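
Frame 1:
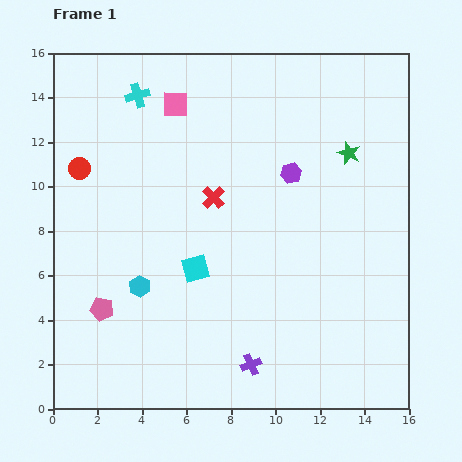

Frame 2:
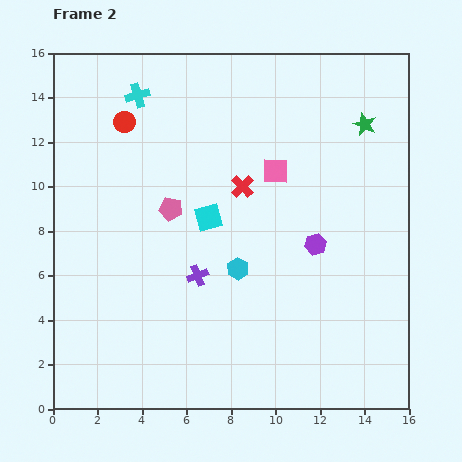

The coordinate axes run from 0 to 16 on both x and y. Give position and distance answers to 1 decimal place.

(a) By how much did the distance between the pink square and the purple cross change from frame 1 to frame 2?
-6.3

Distance in frame 1: 12.2. Distance in frame 2: 5.9.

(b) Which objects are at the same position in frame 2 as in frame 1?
the cyan cross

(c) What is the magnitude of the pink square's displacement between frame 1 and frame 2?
5.4

The pink square moved from (5.5, 13.7) to (10.0, 10.7), a distance of √(4.5² + 3.0²) ≈ 5.4.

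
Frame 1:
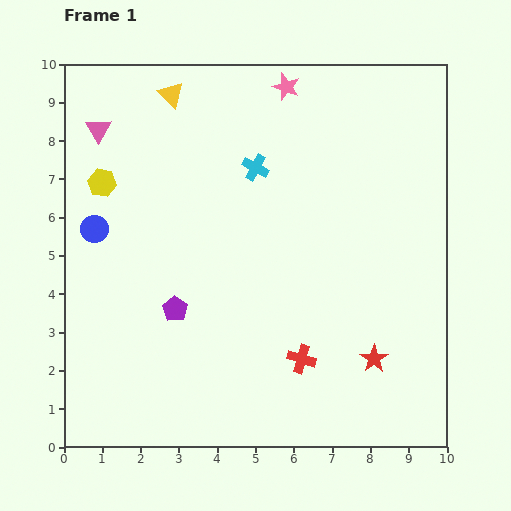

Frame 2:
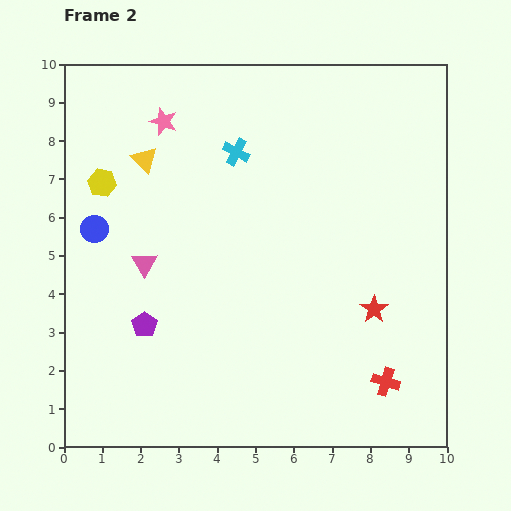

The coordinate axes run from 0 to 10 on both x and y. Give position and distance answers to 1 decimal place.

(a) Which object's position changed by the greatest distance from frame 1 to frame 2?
the pink triangle

(moved 3.7; next 3.3)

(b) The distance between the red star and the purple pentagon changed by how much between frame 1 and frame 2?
+0.6

Distance in frame 1: 5.4. Distance in frame 2: 6.0.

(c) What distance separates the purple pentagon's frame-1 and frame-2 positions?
0.9

The purple pentagon moved from (2.9, 3.6) to (2.1, 3.2), a distance of √(0.8² + 0.4²) ≈ 0.9.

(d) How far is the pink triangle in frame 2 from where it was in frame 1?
3.7

The pink triangle moved from (0.9, 8.3) to (2.1, 4.8), a distance of √(1.2² + 3.5²) ≈ 3.7.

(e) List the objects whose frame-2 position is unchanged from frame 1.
the blue circle, the yellow hexagon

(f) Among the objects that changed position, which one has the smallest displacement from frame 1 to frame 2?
the cyan cross

(moved 0.6)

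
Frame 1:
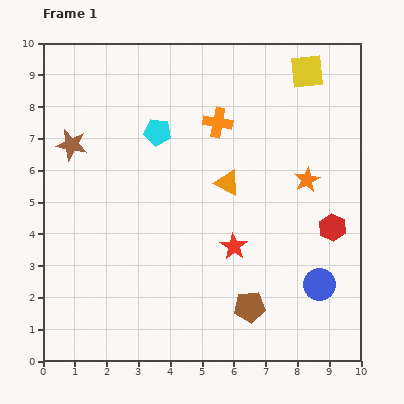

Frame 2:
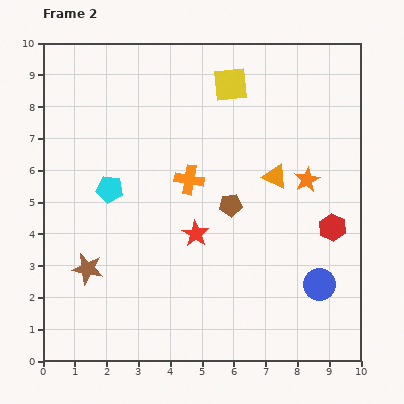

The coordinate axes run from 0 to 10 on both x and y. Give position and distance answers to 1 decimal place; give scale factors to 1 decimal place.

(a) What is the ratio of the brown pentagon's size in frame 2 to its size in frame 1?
0.7×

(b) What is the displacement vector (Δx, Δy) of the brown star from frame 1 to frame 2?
(0.5, -3.9)

The brown star was at (0.9, 6.8) in frame 1 and (1.4, 2.9) in frame 2.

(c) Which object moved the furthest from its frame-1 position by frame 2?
the brown star

(moved 3.9; next 3.3)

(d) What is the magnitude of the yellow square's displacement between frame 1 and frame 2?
2.4

The yellow square moved from (8.3, 9.1) to (5.9, 8.7), a distance of √(2.4² + 0.4²) ≈ 2.4.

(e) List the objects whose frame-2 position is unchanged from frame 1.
the blue circle, the orange star, the red hexagon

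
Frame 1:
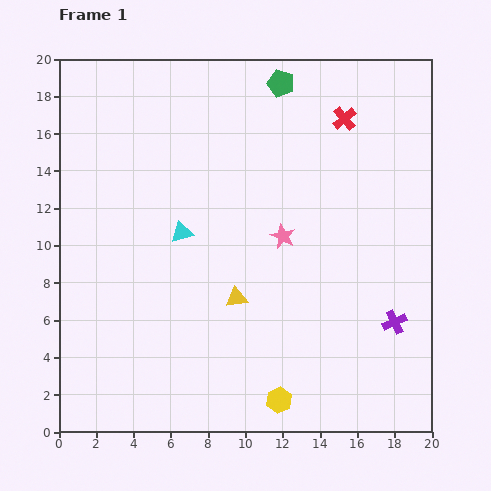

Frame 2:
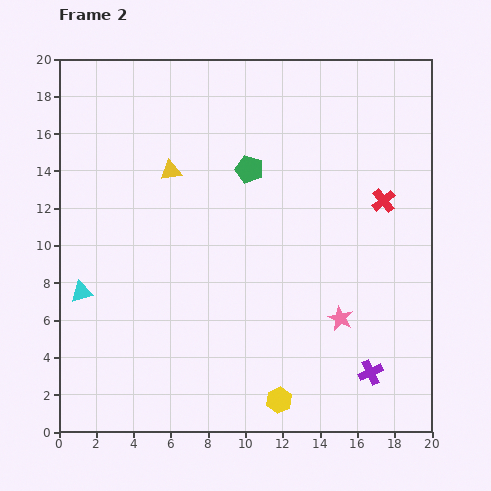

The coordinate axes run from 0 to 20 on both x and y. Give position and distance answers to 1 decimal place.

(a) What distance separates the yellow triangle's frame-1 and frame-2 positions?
7.6

The yellow triangle moved from (9.5, 7.2) to (6.0, 14.0), a distance of √(3.5² + 6.8²) ≈ 7.6.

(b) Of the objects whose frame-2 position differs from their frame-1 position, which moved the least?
the purple cross

(moved 3.0)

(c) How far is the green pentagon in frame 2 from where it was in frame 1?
4.9

The green pentagon moved from (11.9, 18.7) to (10.2, 14.1), a distance of √(1.7² + 4.6²) ≈ 4.9.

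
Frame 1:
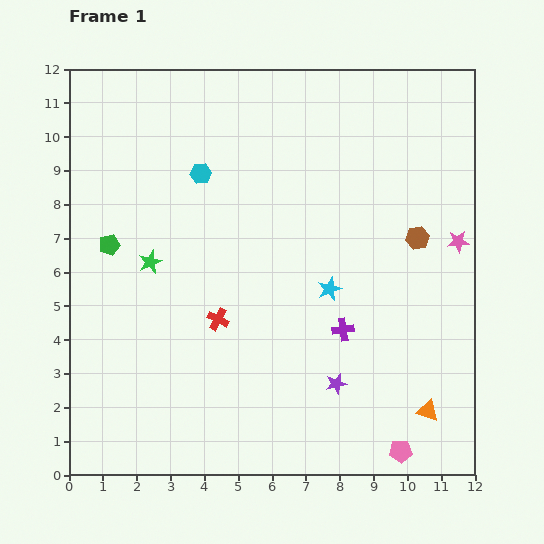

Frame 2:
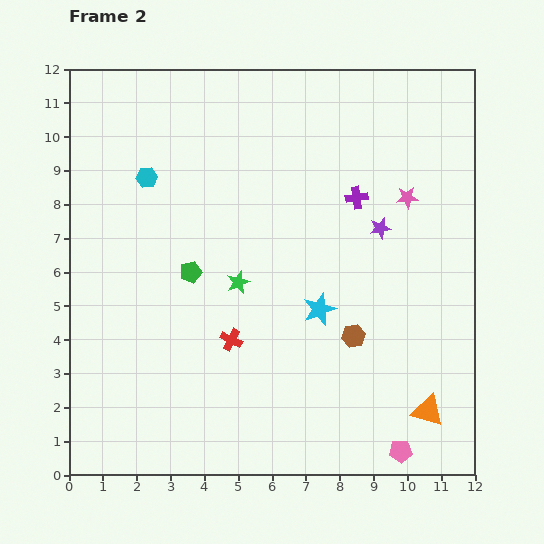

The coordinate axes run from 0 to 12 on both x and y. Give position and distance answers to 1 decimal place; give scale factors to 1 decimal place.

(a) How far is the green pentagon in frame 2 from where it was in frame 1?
2.5

The green pentagon moved from (1.2, 6.8) to (3.6, 6.0), a distance of √(2.4² + 0.8²) ≈ 2.5.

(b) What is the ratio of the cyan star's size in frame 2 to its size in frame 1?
1.4×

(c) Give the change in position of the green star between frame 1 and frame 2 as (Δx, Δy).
(2.6, -0.6)

The green star was at (2.4, 6.3) in frame 1 and (5.0, 5.7) in frame 2.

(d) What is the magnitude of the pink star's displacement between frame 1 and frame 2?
2.0

The pink star moved from (11.5, 6.9) to (10.0, 8.2), a distance of √(1.5² + 1.3²) ≈ 2.0.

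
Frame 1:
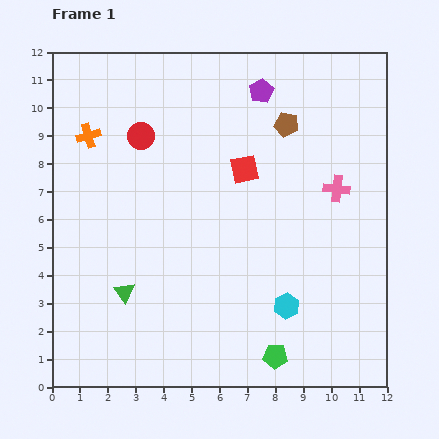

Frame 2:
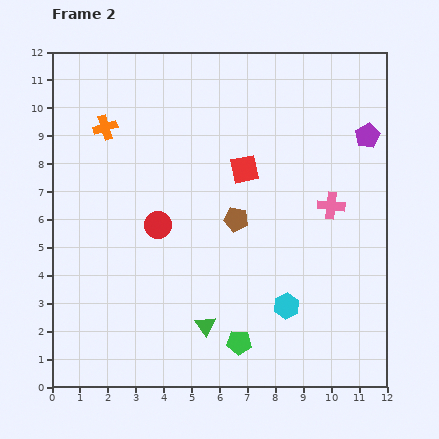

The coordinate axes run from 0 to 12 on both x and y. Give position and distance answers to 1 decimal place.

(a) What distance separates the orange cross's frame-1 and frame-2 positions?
0.7

The orange cross moved from (1.3, 9.0) to (1.9, 9.3), a distance of √(0.6² + 0.3²) ≈ 0.7.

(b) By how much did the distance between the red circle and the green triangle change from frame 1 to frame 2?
-1.6

Distance in frame 1: 5.6. Distance in frame 2: 4.0.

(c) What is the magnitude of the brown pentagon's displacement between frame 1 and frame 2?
3.8

The brown pentagon moved from (8.4, 9.4) to (6.6, 6.0), a distance of √(1.8² + 3.4²) ≈ 3.8.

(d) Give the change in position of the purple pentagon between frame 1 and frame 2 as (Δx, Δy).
(3.8, -1.6)

The purple pentagon was at (7.5, 10.6) in frame 1 and (11.3, 9.0) in frame 2.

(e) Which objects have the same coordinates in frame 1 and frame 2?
the cyan hexagon, the red square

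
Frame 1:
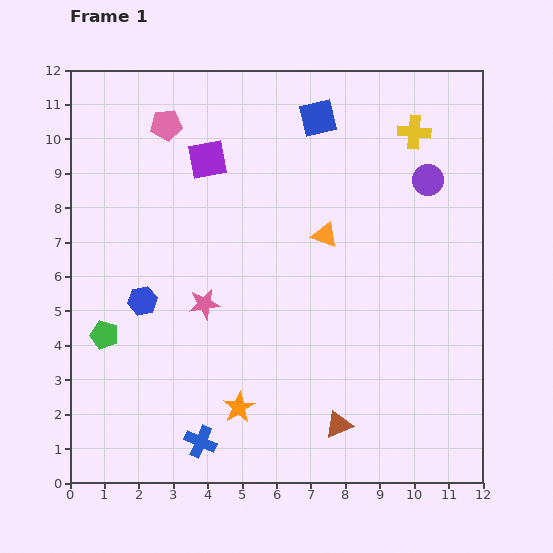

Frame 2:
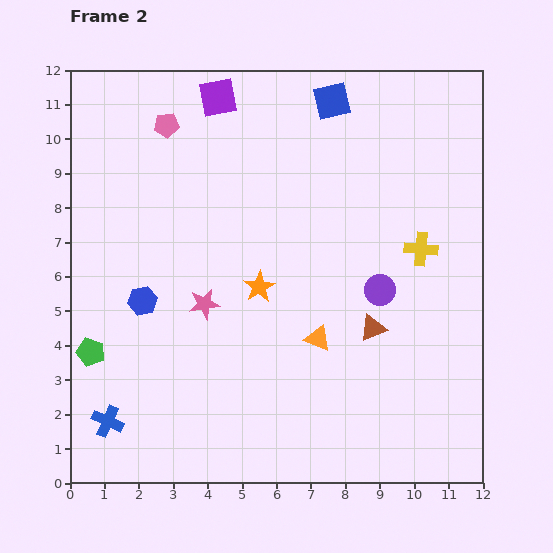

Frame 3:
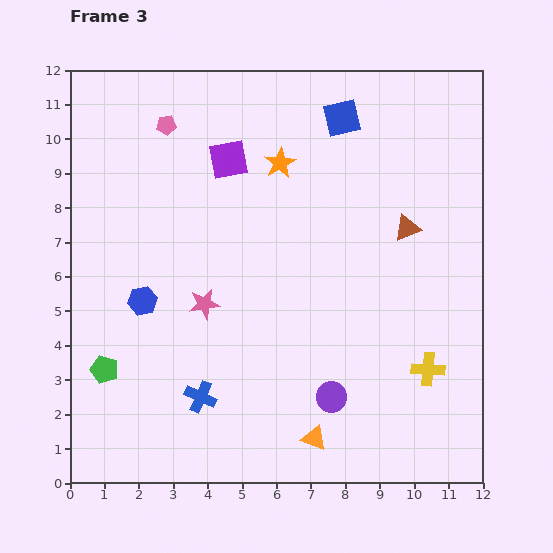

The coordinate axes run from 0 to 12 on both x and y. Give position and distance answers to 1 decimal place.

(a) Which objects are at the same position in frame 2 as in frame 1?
the blue hexagon, the pink pentagon, the pink star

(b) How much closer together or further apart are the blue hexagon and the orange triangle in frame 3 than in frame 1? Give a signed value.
+0.8

Distance in frame 1: 5.6. Distance in frame 3: 6.4.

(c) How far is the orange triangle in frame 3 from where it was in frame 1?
5.9

The orange triangle moved from (7.4, 7.2) to (7.1, 1.3), a distance of √(0.3² + 5.9²) ≈ 5.9.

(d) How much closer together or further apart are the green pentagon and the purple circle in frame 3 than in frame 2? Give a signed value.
-2.0

Distance in frame 2: 8.6. Distance in frame 3: 6.6.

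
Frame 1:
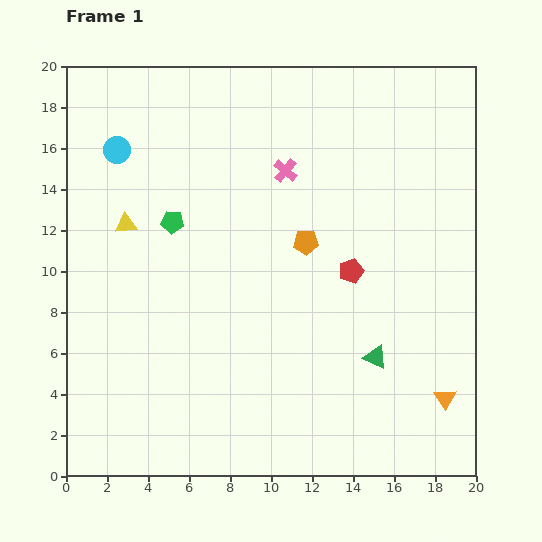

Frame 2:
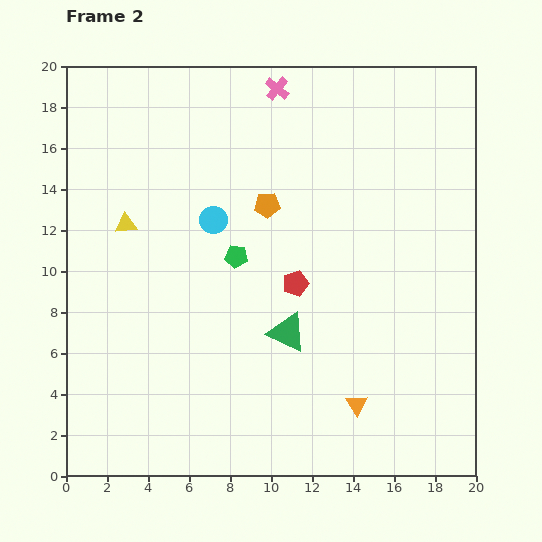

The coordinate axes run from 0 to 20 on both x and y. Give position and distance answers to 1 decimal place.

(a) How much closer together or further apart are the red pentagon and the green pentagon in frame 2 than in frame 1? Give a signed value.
-5.8

Distance in frame 1: 9.0. Distance in frame 2: 3.2.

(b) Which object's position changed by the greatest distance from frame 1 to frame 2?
the cyan circle

(moved 5.8; next 4.5)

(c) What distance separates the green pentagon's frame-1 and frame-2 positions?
3.5

The green pentagon moved from (5.2, 12.4) to (8.3, 10.7), a distance of √(3.1² + 1.7²) ≈ 3.5.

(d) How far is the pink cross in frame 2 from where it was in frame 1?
4.0

The pink cross moved from (10.7, 14.9) to (10.3, 18.9), a distance of √(0.4² + 4.0²) ≈ 4.0.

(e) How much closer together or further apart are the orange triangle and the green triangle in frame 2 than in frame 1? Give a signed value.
+1.0

Distance in frame 1: 3.9. Distance in frame 2: 4.9.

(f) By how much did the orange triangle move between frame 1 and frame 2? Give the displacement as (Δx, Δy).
(-4.3, -0.3)

The orange triangle was at (18.5, 3.8) in frame 1 and (14.2, 3.5) in frame 2.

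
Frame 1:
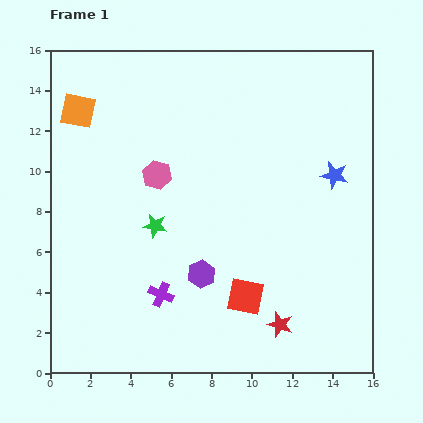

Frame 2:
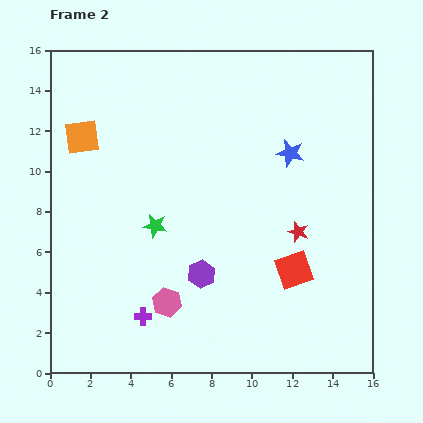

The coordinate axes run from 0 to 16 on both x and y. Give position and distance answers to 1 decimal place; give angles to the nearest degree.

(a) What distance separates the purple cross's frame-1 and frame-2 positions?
1.4

The purple cross moved from (5.5, 3.9) to (4.6, 2.8), a distance of √(0.9² + 1.1²) ≈ 1.4.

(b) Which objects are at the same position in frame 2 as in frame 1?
the green star, the purple hexagon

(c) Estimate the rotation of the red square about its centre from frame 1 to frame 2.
31° counter-clockwise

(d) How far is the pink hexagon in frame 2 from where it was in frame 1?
6.3

The pink hexagon moved from (5.3, 9.8) to (5.8, 3.5), a distance of √(0.5² + 6.3²) ≈ 6.3.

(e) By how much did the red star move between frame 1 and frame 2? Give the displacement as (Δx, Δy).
(0.9, 4.6)

The red star was at (11.4, 2.4) in frame 1 and (12.3, 7.0) in frame 2.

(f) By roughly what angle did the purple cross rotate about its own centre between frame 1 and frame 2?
23° counter-clockwise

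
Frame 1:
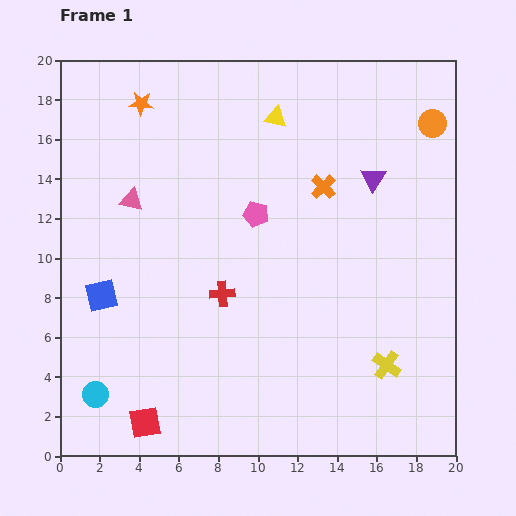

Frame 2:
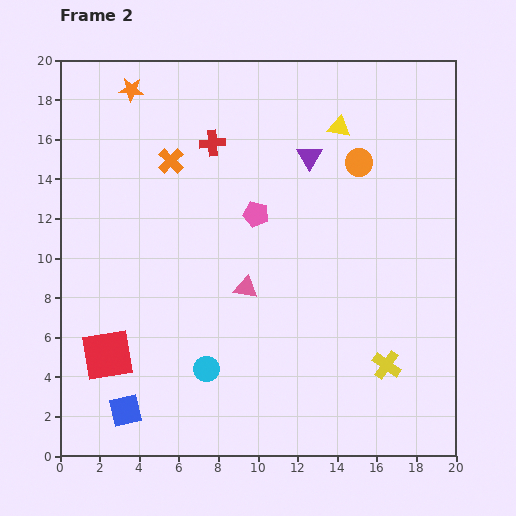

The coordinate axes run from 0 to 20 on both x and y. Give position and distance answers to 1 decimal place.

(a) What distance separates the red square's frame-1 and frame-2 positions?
3.9

The red square moved from (4.3, 1.7) to (2.4, 5.1), a distance of √(1.9² + 3.4²) ≈ 3.9.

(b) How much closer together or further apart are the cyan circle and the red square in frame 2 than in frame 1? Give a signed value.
+2.1

Distance in frame 1: 2.9. Distance in frame 2: 5.0.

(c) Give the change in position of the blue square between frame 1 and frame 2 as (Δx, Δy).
(1.2, -5.8)

The blue square was at (2.1, 8.1) in frame 1 and (3.3, 2.3) in frame 2.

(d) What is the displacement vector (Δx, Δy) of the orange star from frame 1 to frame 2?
(-0.5, 0.7)

The orange star was at (4.1, 17.8) in frame 1 and (3.6, 18.5) in frame 2.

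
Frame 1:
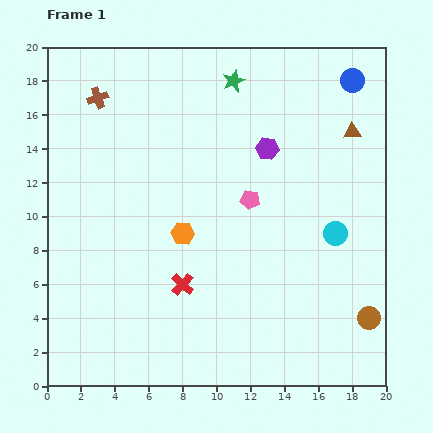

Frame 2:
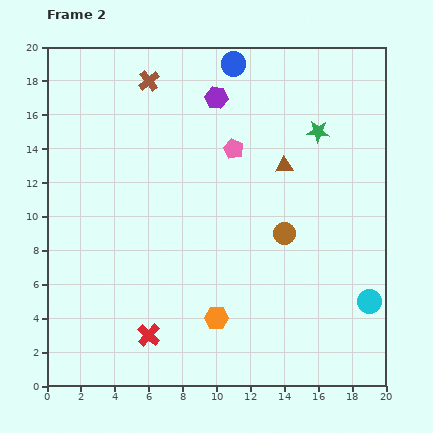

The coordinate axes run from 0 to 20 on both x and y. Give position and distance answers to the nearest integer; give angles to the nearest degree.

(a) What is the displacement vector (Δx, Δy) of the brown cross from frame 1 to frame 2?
(3, 1)

The brown cross was at (3, 17) in frame 1 and (6, 18) in frame 2.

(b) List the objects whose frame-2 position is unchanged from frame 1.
none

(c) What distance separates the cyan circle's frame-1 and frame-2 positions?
4

The cyan circle moved from (17, 9) to (19, 5), a distance of √(2² + 4²) ≈ 4.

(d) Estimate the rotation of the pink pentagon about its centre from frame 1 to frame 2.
17° clockwise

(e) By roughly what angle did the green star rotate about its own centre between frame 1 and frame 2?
27° clockwise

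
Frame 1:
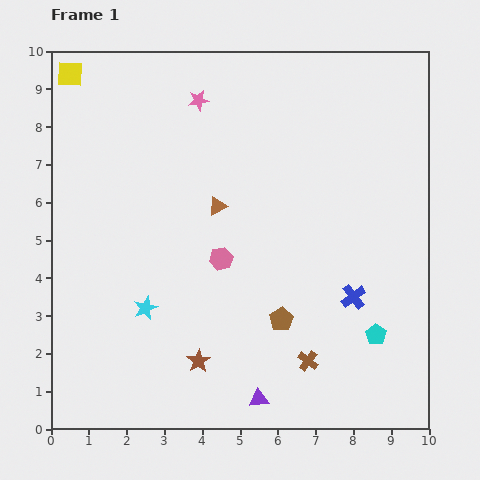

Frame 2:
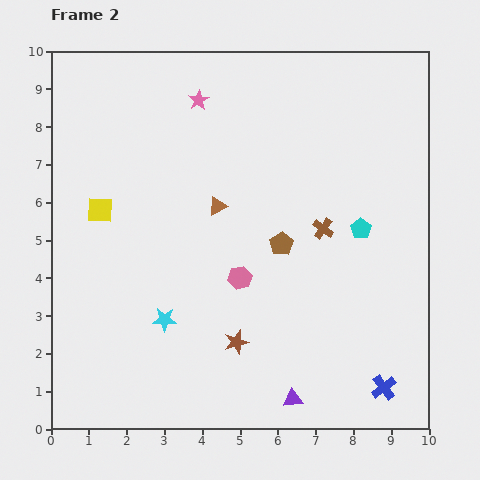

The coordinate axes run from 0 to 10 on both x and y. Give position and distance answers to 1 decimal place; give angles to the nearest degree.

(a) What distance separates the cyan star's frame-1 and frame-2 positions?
0.6

The cyan star moved from (2.5, 3.2) to (3.0, 2.9), a distance of √(0.5² + 0.3²) ≈ 0.6.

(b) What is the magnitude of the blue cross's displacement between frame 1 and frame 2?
2.5

The blue cross moved from (8.0, 3.5) to (8.8, 1.1), a distance of √(0.8² + 2.4²) ≈ 2.5.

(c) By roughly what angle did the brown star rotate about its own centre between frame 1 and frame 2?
15° clockwise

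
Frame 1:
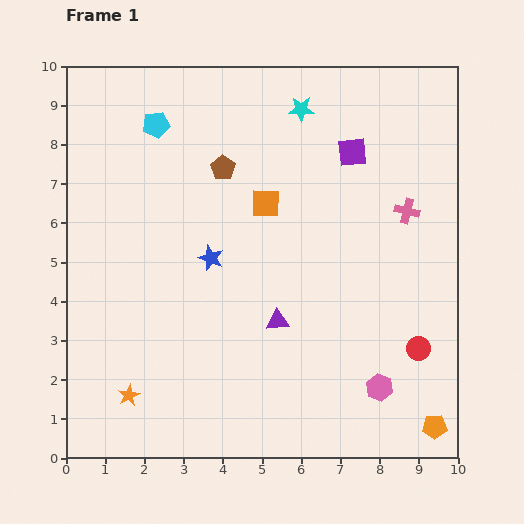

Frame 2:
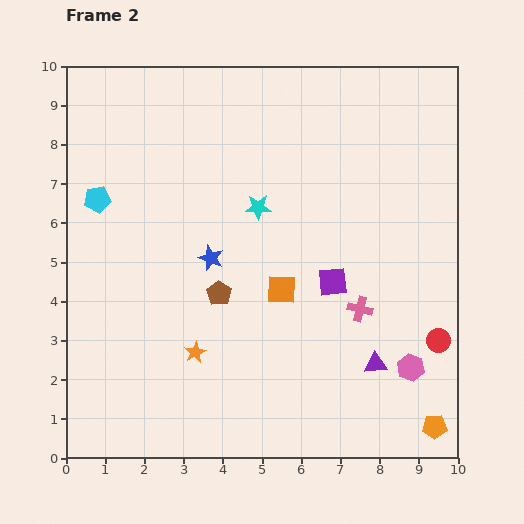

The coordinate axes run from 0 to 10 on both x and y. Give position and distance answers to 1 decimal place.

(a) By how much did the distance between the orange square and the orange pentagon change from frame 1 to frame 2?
-1.9

Distance in frame 1: 7.1. Distance in frame 2: 5.2.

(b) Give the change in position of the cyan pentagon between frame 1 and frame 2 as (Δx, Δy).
(-1.5, -1.9)

The cyan pentagon was at (2.3, 8.5) in frame 1 and (0.8, 6.6) in frame 2.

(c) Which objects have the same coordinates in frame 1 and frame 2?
the orange pentagon, the blue star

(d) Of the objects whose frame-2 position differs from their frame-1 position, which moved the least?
the red circle

(moved 0.5)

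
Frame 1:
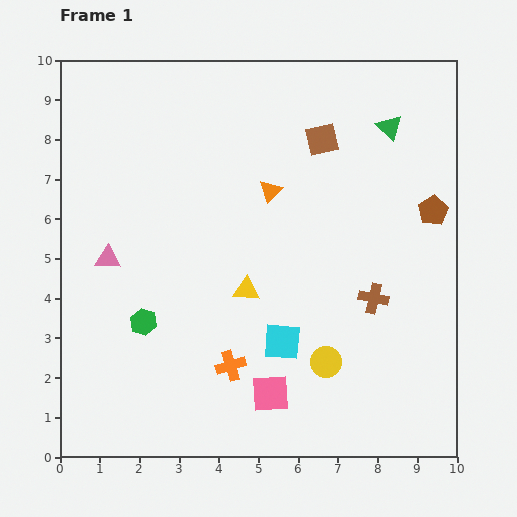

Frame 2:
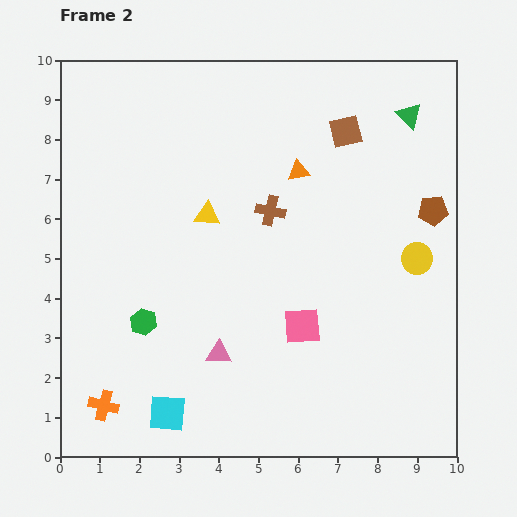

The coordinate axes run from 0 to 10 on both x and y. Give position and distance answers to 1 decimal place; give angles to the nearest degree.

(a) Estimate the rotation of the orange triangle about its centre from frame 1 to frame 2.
36° clockwise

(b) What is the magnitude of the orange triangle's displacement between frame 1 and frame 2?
0.9

The orange triangle moved from (5.3, 6.7) to (6.0, 7.2), a distance of √(0.7² + 0.5²) ≈ 0.9.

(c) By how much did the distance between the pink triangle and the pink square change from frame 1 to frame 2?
-3.1

Distance in frame 1: 5.3. Distance in frame 2: 2.2.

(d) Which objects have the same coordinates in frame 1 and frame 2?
the brown pentagon, the green hexagon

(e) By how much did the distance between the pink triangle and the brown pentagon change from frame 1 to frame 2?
-1.8

Distance in frame 1: 8.3. Distance in frame 2: 6.5.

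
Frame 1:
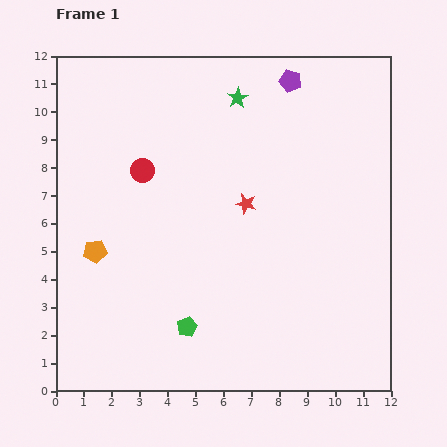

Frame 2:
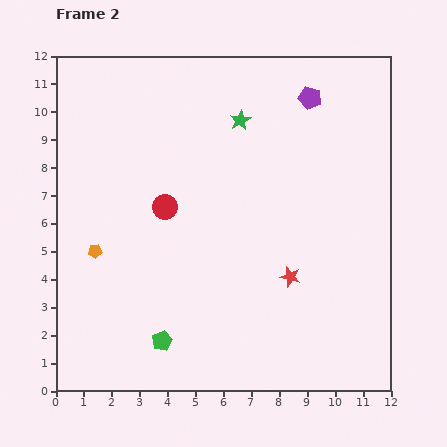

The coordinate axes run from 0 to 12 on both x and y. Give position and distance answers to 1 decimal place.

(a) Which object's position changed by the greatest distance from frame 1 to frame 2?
the red star

(moved 3.1; next 1.5)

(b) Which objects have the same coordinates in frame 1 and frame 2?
the orange pentagon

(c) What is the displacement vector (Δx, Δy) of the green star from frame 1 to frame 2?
(0.1, -0.8)

The green star was at (6.5, 10.5) in frame 1 and (6.6, 9.7) in frame 2.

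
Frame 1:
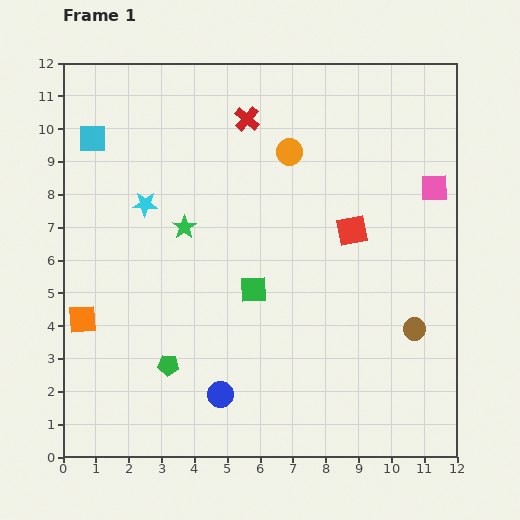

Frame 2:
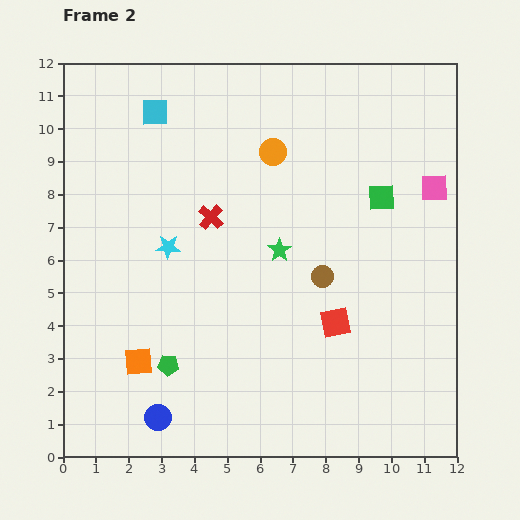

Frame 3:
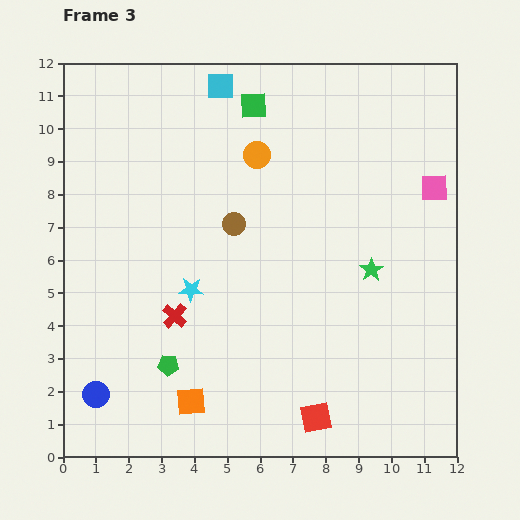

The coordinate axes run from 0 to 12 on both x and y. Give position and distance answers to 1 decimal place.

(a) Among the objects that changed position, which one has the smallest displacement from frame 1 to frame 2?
the orange circle

(moved 0.5)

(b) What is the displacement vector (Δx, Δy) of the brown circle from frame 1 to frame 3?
(-5.5, 3.2)

The brown circle was at (10.7, 3.9) in frame 1 and (5.2, 7.1) in frame 3.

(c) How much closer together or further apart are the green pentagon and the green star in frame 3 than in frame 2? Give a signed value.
+1.9

Distance in frame 2: 4.9. Distance in frame 3: 6.8.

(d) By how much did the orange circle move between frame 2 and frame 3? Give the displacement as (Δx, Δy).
(-0.5, -0.1)

The orange circle was at (6.4, 9.3) in frame 2 and (5.9, 9.2) in frame 3.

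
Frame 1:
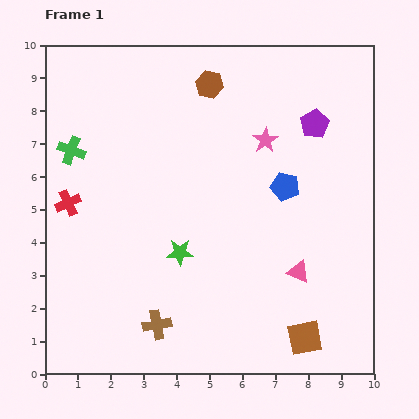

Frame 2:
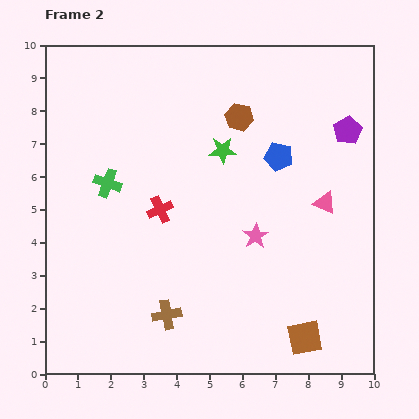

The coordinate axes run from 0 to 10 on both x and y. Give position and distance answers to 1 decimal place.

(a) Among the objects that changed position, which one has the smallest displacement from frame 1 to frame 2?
the brown cross

(moved 0.4)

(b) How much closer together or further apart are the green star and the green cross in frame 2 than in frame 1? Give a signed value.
-0.9

Distance in frame 1: 4.5. Distance in frame 2: 3.6.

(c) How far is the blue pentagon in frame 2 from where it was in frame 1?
0.9

The blue pentagon moved from (7.3, 5.7) to (7.1, 6.6), a distance of √(0.2² + 0.9²) ≈ 0.9.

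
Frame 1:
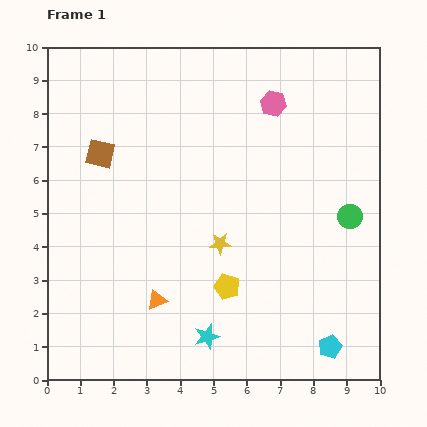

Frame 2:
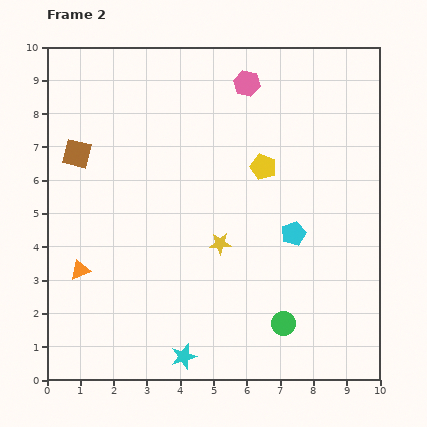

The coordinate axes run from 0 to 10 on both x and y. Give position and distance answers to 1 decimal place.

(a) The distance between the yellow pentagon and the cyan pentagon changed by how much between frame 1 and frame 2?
-1.4

Distance in frame 1: 3.6. Distance in frame 2: 2.2.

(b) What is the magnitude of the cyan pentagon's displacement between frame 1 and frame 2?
3.6

The cyan pentagon moved from (8.5, 1.0) to (7.4, 4.4), a distance of √(1.1² + 3.4²) ≈ 3.6.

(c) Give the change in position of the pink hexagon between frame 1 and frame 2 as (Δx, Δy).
(-0.8, 0.6)

The pink hexagon was at (6.8, 8.3) in frame 1 and (6.0, 8.9) in frame 2.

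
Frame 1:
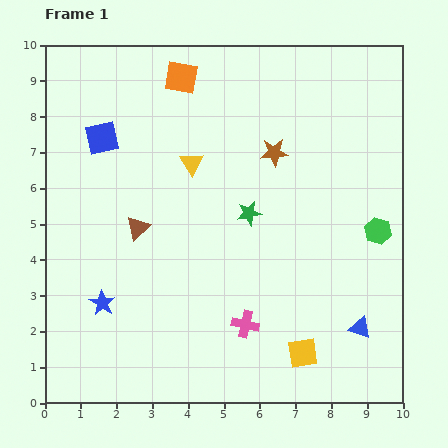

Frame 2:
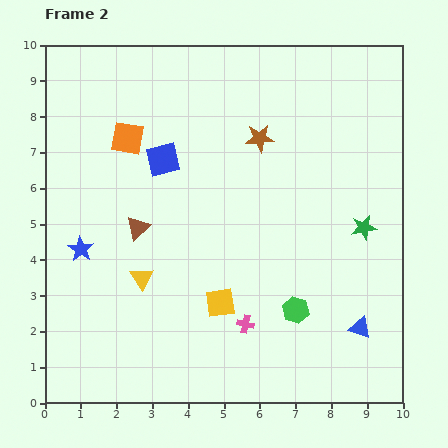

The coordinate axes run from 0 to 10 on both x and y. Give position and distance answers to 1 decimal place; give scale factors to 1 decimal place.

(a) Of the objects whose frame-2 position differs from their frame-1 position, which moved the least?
the brown star

(moved 0.6)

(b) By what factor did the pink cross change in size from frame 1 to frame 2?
0.7×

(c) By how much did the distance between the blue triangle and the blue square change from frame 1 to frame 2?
-1.7

Distance in frame 1: 8.9. Distance in frame 2: 7.2.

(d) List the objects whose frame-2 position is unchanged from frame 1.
the brown triangle, the blue triangle, the pink cross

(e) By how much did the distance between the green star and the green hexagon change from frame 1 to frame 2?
-0.6

Distance in frame 1: 3.6. Distance in frame 2: 3.0.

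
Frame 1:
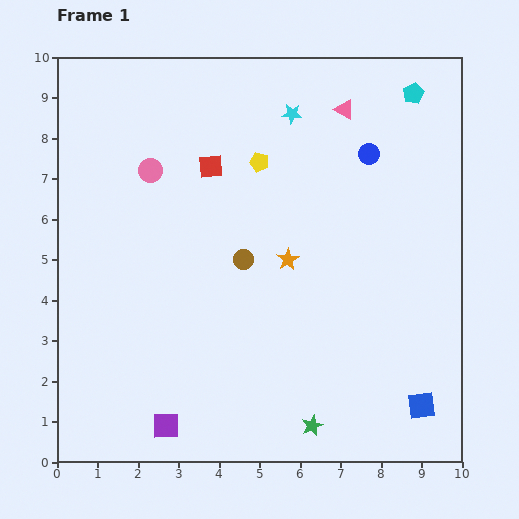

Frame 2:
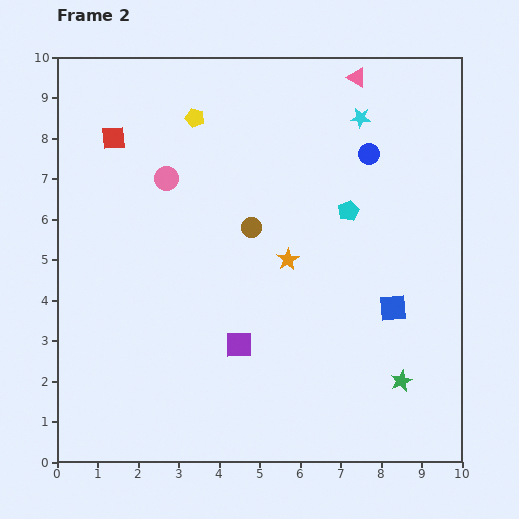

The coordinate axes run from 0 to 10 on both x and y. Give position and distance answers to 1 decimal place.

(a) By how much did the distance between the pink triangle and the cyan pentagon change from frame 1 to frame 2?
+1.6

Distance in frame 1: 1.7. Distance in frame 2: 3.3.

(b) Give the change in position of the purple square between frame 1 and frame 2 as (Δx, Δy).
(1.8, 2.0)

The purple square was at (2.7, 0.9) in frame 1 and (4.5, 2.9) in frame 2.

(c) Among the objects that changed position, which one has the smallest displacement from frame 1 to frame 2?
the pink circle

(moved 0.4)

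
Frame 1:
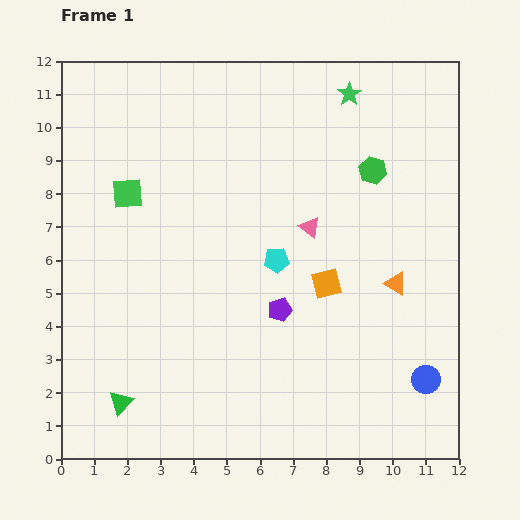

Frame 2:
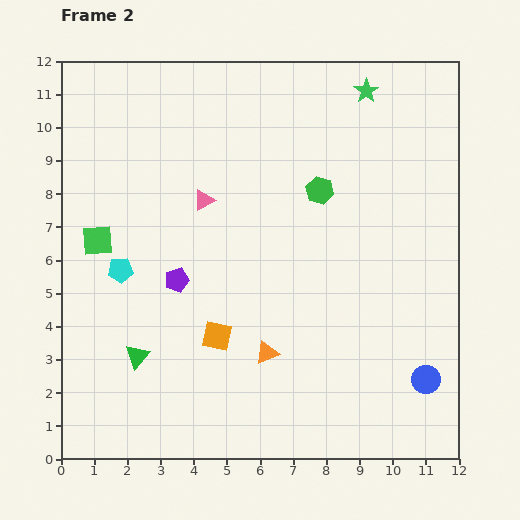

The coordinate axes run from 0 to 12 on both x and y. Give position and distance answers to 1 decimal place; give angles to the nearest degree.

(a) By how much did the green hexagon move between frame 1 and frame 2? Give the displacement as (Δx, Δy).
(-1.6, -0.6)

The green hexagon was at (9.4, 8.7) in frame 1 and (7.8, 8.1) in frame 2.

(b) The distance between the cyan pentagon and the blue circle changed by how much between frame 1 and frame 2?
+4.0

Distance in frame 1: 5.8. Distance in frame 2: 9.8.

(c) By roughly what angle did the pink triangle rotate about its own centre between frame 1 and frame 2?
53° clockwise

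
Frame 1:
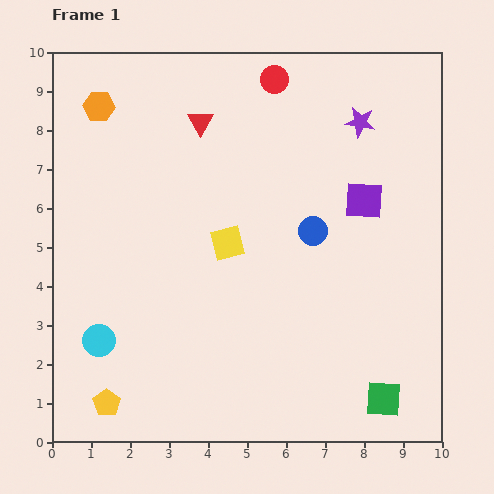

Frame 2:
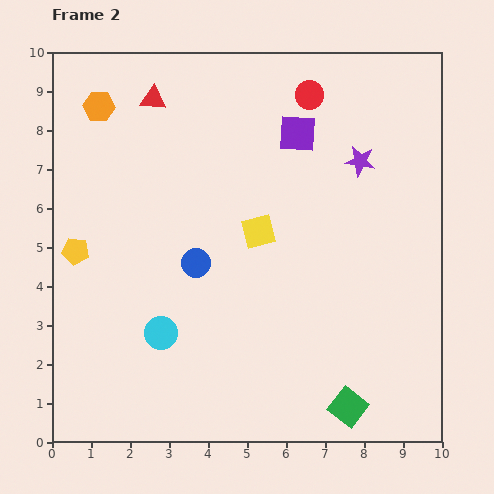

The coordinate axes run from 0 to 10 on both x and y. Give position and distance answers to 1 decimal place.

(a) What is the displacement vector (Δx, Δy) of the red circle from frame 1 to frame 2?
(0.9, -0.4)

The red circle was at (5.7, 9.3) in frame 1 and (6.6, 8.9) in frame 2.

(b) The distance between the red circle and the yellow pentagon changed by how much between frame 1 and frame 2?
-2.1

Distance in frame 1: 9.3. Distance in frame 2: 7.2.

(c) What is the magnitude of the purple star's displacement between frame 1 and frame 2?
1.0

The purple star moved from (7.9, 8.2) to (7.9, 7.2), a distance of √(0.0² + 1.0²) ≈ 1.0.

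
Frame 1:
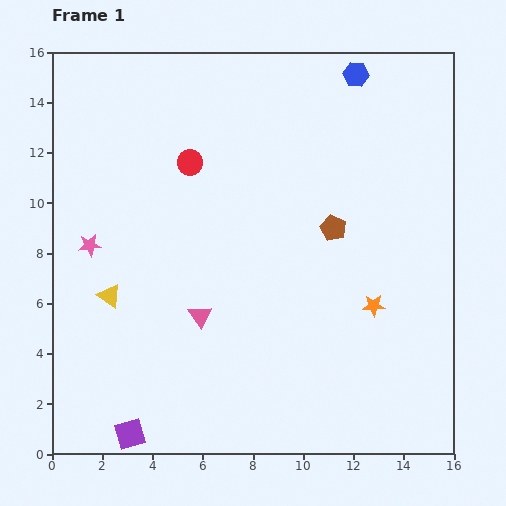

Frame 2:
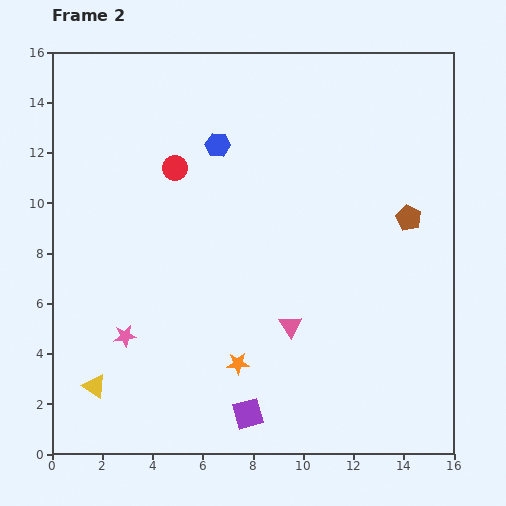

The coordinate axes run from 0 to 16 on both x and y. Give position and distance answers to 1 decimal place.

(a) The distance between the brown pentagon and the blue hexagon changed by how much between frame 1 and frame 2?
+1.9

Distance in frame 1: 6.2. Distance in frame 2: 8.1.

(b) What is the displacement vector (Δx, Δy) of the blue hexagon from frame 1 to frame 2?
(-5.5, -2.8)

The blue hexagon was at (12.1, 15.1) in frame 1 and (6.6, 12.3) in frame 2.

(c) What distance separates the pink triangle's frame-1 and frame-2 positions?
3.6

The pink triangle moved from (5.9, 5.5) to (9.5, 5.1), a distance of √(3.6² + 0.4²) ≈ 3.6.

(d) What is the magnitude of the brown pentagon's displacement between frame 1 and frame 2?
3.0

The brown pentagon moved from (11.2, 9.0) to (14.2, 9.4), a distance of √(3.0² + 0.4²) ≈ 3.0.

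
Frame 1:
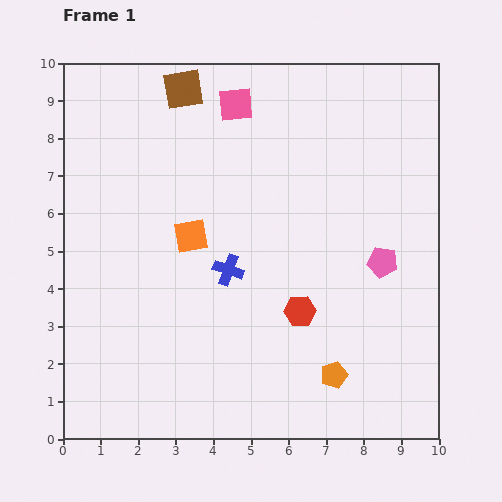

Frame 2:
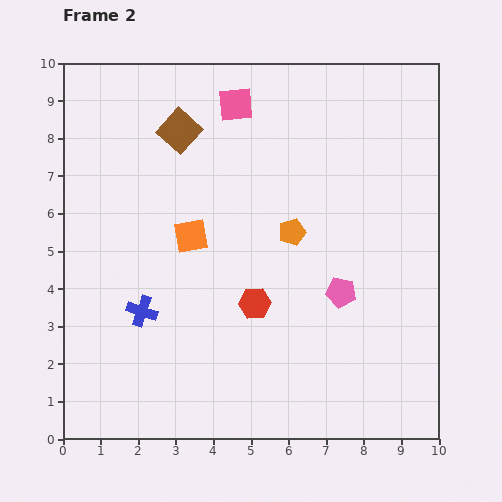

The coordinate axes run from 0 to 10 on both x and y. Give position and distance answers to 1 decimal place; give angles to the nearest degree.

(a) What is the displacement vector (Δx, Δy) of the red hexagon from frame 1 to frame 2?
(-1.2, 0.2)

The red hexagon was at (6.3, 3.4) in frame 1 and (5.1, 3.6) in frame 2.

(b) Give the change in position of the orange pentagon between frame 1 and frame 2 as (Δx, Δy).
(-1.1, 3.8)

The orange pentagon was at (7.2, 1.7) in frame 1 and (6.1, 5.5) in frame 2.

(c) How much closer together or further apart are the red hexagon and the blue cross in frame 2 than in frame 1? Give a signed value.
+0.8

Distance in frame 1: 2.2. Distance in frame 2: 3.0.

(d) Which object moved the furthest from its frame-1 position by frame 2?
the orange pentagon

(moved 4.0; next 2.5)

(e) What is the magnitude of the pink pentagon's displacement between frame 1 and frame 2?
1.4

The pink pentagon moved from (8.5, 4.7) to (7.4, 3.9), a distance of √(1.1² + 0.8²) ≈ 1.4.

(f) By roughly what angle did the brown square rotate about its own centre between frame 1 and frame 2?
39° counter-clockwise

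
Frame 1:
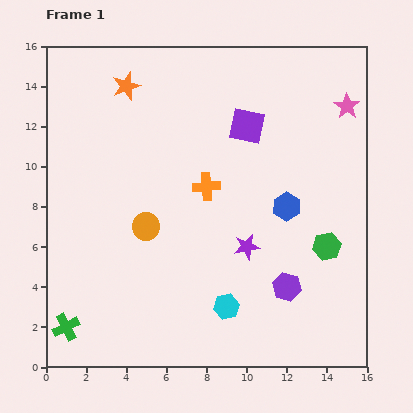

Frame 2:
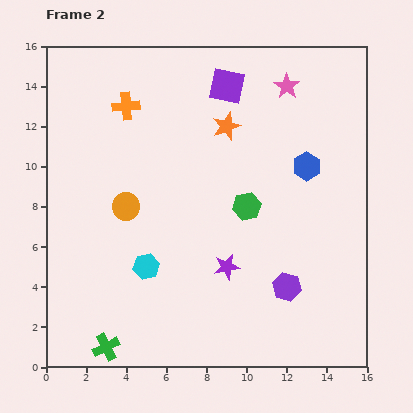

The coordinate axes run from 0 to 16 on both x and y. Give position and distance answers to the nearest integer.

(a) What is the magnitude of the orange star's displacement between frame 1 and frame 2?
5

The orange star moved from (4, 14) to (9, 12), a distance of √(5² + 2²) ≈ 5.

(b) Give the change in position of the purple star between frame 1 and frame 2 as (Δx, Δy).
(-1, -1)

The purple star was at (10, 6) in frame 1 and (9, 5) in frame 2.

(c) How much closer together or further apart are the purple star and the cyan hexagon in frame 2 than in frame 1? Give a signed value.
+1

Distance in frame 1: 3. Distance in frame 2: 4.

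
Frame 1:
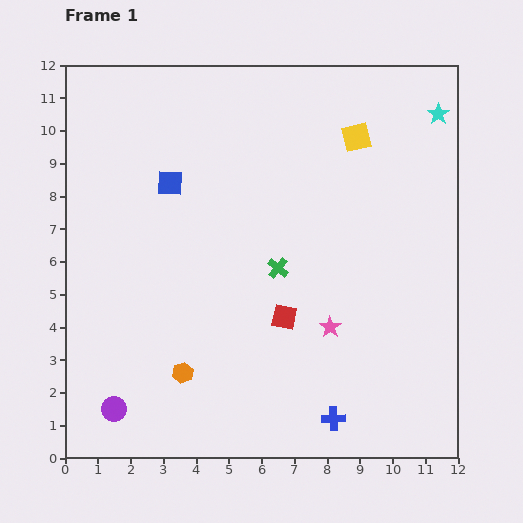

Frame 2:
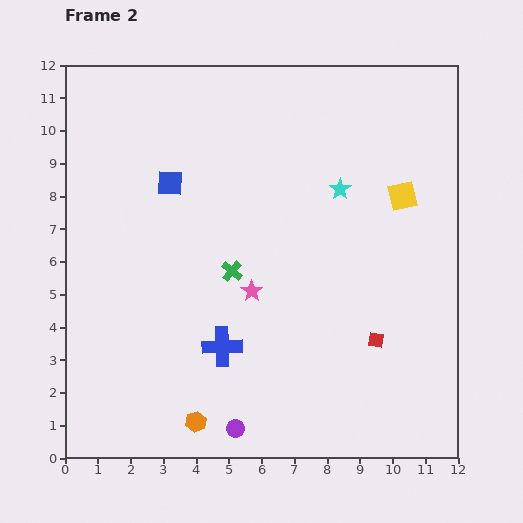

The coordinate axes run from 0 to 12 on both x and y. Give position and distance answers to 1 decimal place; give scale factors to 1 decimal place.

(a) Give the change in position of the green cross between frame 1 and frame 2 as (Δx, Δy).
(-1.4, -0.1)

The green cross was at (6.5, 5.8) in frame 1 and (5.1, 5.7) in frame 2.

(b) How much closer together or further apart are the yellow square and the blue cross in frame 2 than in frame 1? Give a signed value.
-1.4

Distance in frame 1: 8.6. Distance in frame 2: 7.2.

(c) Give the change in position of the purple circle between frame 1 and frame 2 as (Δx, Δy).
(3.7, -0.6)

The purple circle was at (1.5, 1.5) in frame 1 and (5.2, 0.9) in frame 2.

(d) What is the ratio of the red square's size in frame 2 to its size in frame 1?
0.6×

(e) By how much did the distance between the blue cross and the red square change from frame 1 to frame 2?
+1.3

Distance in frame 1: 3.4. Distance in frame 2: 4.7.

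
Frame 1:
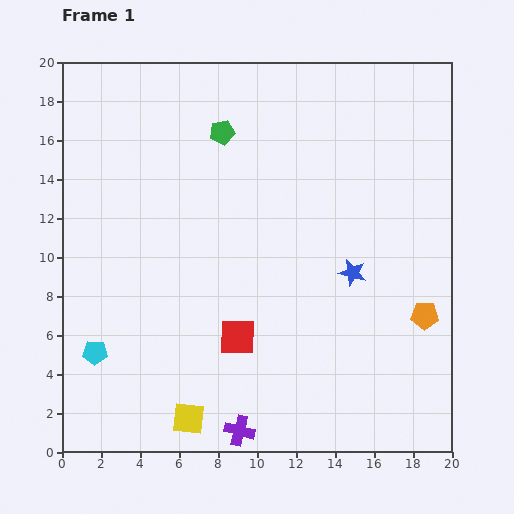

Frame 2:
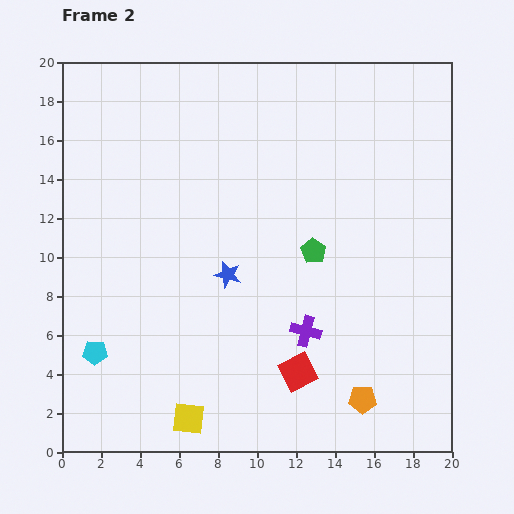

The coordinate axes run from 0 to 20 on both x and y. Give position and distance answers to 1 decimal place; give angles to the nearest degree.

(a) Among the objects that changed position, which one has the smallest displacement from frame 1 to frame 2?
the red square

(moved 3.6)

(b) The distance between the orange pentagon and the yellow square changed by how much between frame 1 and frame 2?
-4.2

Distance in frame 1: 13.2. Distance in frame 2: 9.0.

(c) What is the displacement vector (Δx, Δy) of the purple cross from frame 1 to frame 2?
(3.4, 5.1)

The purple cross was at (9.1, 1.1) in frame 1 and (12.5, 6.2) in frame 2.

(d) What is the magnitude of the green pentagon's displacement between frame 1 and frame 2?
7.7

The green pentagon moved from (8.2, 16.4) to (12.9, 10.3), a distance of √(4.7² + 6.1²) ≈ 7.7.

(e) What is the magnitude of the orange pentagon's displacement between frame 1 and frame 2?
5.4

The orange pentagon moved from (18.6, 7.0) to (15.4, 2.7), a distance of √(3.2² + 4.3²) ≈ 5.4.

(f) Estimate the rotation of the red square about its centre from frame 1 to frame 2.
28° counter-clockwise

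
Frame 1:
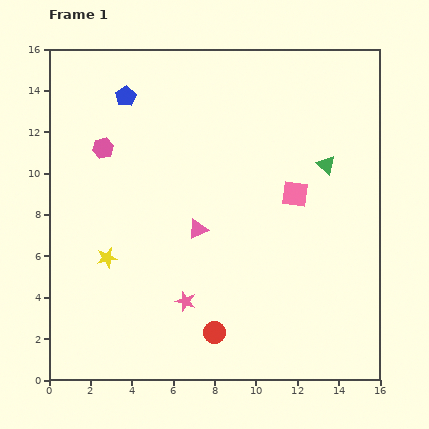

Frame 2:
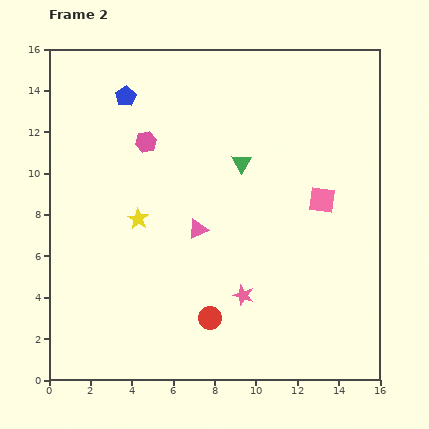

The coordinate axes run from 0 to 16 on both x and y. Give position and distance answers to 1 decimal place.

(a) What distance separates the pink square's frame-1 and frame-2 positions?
1.3

The pink square moved from (11.9, 9.0) to (13.2, 8.7), a distance of √(1.3² + 0.3²) ≈ 1.3.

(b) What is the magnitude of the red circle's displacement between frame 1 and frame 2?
0.7

The red circle moved from (8.0, 2.3) to (7.8, 3.0), a distance of √(0.2² + 0.7²) ≈ 0.7.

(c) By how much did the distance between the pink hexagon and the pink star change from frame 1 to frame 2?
+0.4

Distance in frame 1: 8.4. Distance in frame 2: 8.8.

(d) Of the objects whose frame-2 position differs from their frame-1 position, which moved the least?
the red circle

(moved 0.7)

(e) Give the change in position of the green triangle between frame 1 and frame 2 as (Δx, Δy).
(-4.1, 0.1)

The green triangle was at (13.4, 10.4) in frame 1 and (9.3, 10.5) in frame 2.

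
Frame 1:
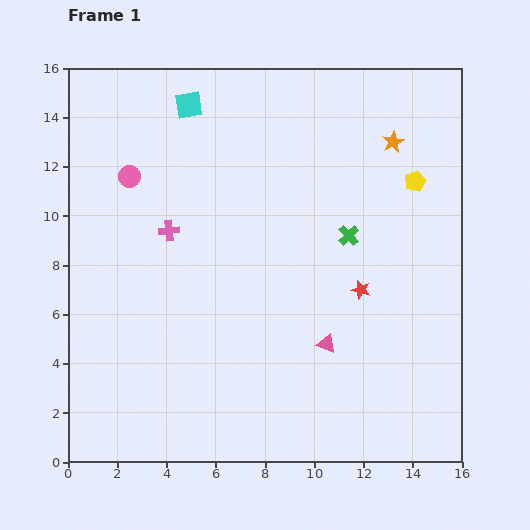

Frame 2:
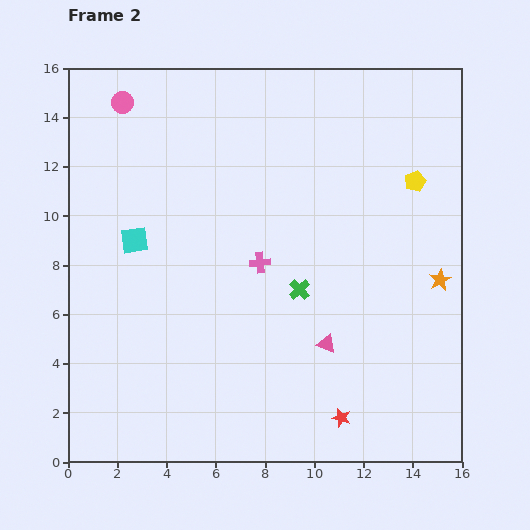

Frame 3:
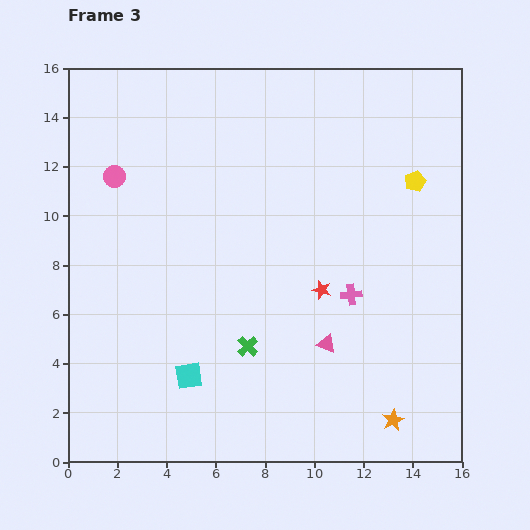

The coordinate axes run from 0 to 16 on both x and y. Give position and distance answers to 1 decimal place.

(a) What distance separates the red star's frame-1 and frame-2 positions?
5.3

The red star moved from (11.9, 7.0) to (11.1, 1.8), a distance of √(0.8² + 5.2²) ≈ 5.3.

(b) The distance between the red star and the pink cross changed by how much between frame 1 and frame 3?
-7.0

Distance in frame 1: 8.2. Distance in frame 3: 1.2.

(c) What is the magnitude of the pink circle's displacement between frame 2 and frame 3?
3.0

The pink circle moved from (2.2, 14.6) to (1.9, 11.6), a distance of √(0.3² + 3.0²) ≈ 3.0.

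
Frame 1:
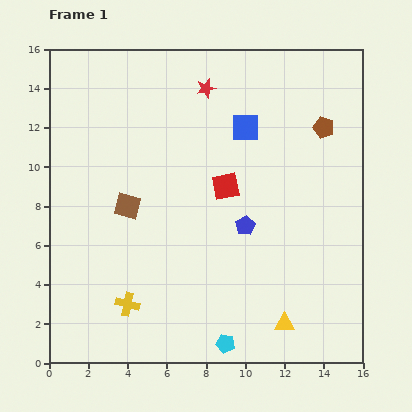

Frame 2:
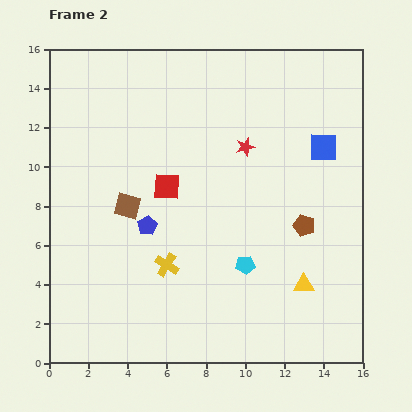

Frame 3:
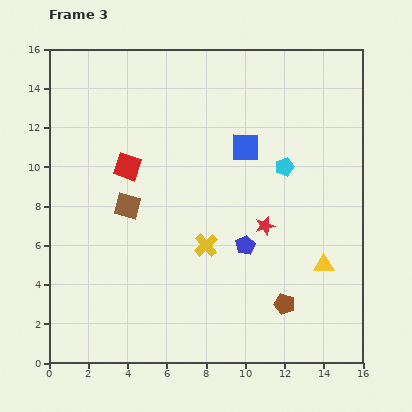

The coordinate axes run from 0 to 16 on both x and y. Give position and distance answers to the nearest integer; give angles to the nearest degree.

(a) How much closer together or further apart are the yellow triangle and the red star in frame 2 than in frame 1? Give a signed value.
-5

Distance in frame 1: 13. Distance in frame 2: 8.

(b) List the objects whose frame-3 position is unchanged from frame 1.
the brown square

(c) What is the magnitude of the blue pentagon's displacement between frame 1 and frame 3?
1

The blue pentagon moved from (10, 7) to (10, 6), a distance of √(0² + 1²) ≈ 1.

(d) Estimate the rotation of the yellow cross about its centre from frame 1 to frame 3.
35° clockwise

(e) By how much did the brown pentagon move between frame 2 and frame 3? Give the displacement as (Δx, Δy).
(-1, -4)

The brown pentagon was at (13, 7) in frame 2 and (12, 3) in frame 3.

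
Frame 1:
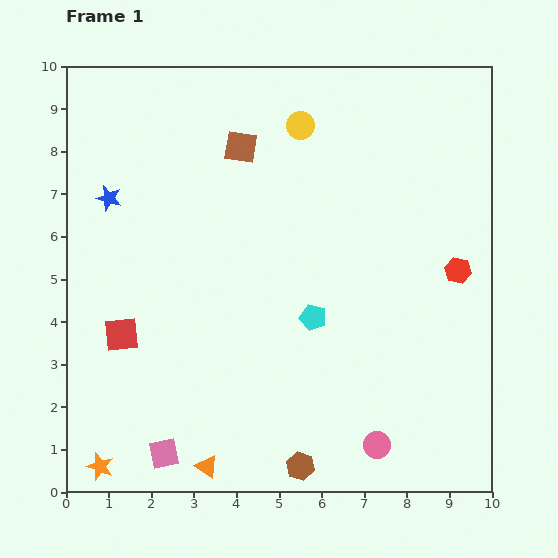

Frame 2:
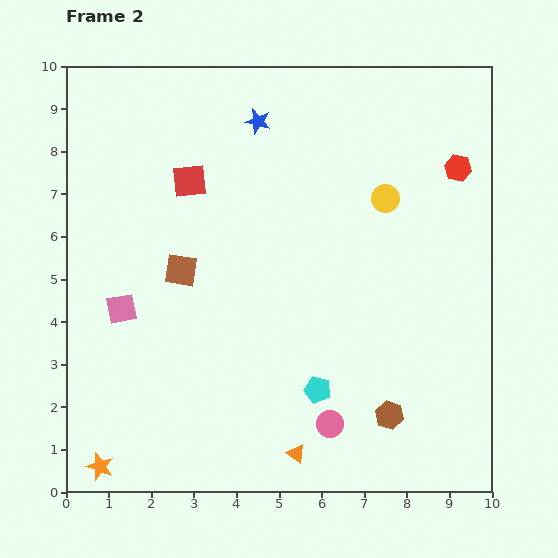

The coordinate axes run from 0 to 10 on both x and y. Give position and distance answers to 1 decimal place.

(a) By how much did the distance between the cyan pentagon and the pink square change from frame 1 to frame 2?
+0.3

Distance in frame 1: 4.7. Distance in frame 2: 5.0.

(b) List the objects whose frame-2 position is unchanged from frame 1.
the orange star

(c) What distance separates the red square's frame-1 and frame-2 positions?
3.9

The red square moved from (1.3, 3.7) to (2.9, 7.3), a distance of √(1.6² + 3.6²) ≈ 3.9.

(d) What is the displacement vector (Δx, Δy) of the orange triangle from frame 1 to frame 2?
(2.1, 0.3)

The orange triangle was at (3.3, 0.6) in frame 1 and (5.4, 0.9) in frame 2.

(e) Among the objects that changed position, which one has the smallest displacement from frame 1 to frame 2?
the pink circle

(moved 1.2)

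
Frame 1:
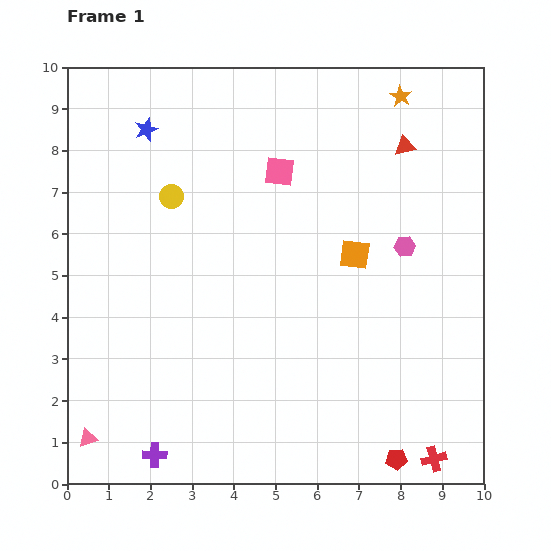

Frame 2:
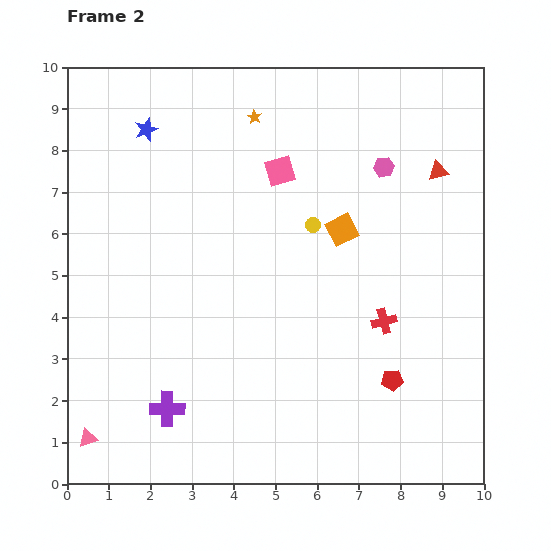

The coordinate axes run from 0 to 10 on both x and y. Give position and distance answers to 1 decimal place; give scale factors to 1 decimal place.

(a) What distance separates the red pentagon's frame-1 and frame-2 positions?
1.9

The red pentagon moved from (7.9, 0.6) to (7.8, 2.5), a distance of √(0.1² + 1.9²) ≈ 1.9.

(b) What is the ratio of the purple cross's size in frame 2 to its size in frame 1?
1.4×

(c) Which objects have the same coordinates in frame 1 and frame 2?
the blue star, the pink square, the pink triangle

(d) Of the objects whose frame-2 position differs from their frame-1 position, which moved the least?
the orange square

(moved 0.7)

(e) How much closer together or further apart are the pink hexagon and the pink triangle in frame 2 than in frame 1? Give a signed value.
+0.7

Distance in frame 1: 8.9. Distance in frame 2: 9.6.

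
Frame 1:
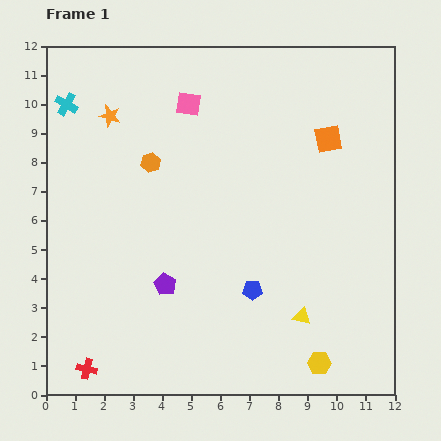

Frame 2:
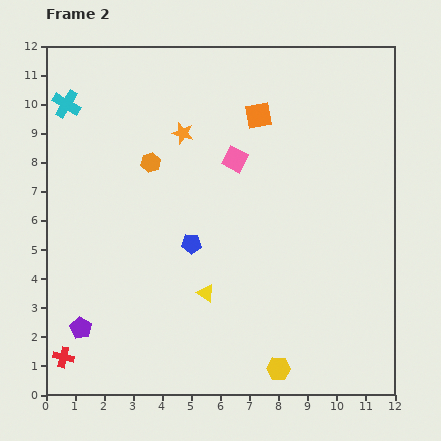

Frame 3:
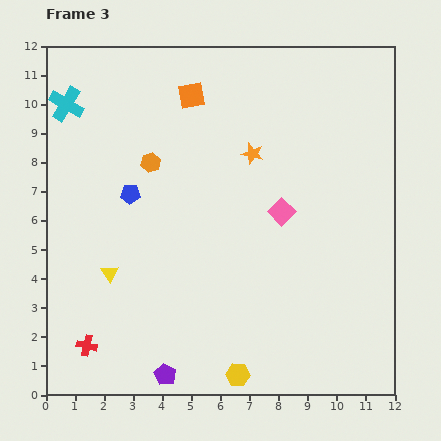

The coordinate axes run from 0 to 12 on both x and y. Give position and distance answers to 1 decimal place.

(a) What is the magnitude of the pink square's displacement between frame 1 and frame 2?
2.5

The pink square moved from (4.9, 10.0) to (6.5, 8.1), a distance of √(1.6² + 1.9²) ≈ 2.5.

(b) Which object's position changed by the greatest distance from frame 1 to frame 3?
the yellow triangle

(moved 6.8; next 5.3)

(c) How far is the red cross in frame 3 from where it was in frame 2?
0.9

The red cross moved from (0.6, 1.3) to (1.4, 1.7), a distance of √(0.8² + 0.4²) ≈ 0.9.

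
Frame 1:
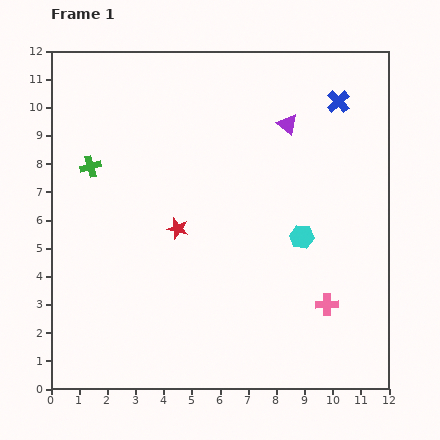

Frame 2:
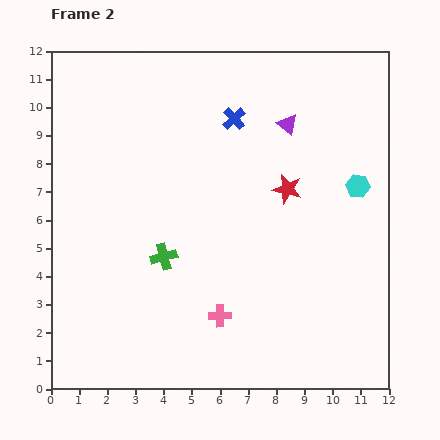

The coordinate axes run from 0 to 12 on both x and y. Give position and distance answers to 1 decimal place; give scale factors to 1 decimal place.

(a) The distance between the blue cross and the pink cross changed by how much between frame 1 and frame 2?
-0.2

Distance in frame 1: 7.2. Distance in frame 2: 7.0.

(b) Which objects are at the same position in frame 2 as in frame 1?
the purple triangle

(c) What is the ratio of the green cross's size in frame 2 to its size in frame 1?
1.3×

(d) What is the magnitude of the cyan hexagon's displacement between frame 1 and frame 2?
2.7

The cyan hexagon moved from (8.9, 5.4) to (10.9, 7.2), a distance of √(2.0² + 1.8²) ≈ 2.7.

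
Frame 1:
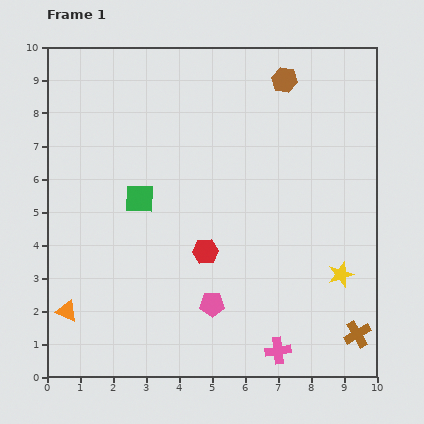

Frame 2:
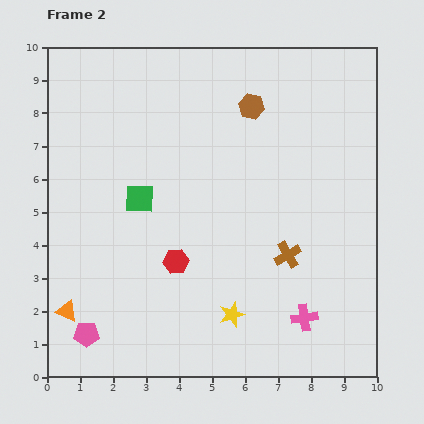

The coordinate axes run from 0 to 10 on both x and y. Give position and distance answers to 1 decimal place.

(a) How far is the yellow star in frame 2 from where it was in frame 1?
3.5

The yellow star moved from (8.9, 3.1) to (5.6, 1.9), a distance of √(3.3² + 1.2²) ≈ 3.5.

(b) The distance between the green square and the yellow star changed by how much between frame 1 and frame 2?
-2.0

Distance in frame 1: 6.5. Distance in frame 2: 4.5.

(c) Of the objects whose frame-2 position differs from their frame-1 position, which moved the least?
the red hexagon

(moved 0.9)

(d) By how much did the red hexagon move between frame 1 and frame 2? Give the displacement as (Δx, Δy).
(-0.9, -0.3)

The red hexagon was at (4.8, 3.8) in frame 1 and (3.9, 3.5) in frame 2.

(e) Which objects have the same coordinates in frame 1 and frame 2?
the green square, the orange triangle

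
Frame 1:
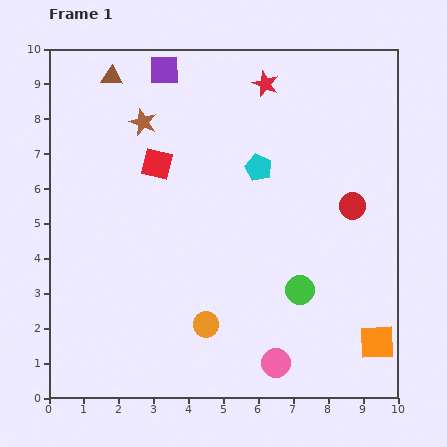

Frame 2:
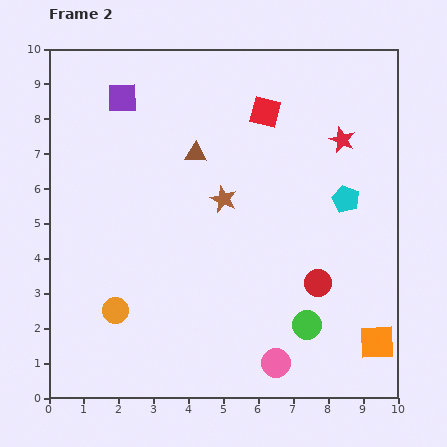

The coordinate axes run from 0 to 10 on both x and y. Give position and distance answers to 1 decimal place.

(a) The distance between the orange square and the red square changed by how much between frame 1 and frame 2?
-0.8

Distance in frame 1: 8.1. Distance in frame 2: 7.3.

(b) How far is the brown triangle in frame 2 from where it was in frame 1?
3.3

The brown triangle moved from (1.8, 9.2) to (4.2, 7.0), a distance of √(2.4² + 2.2²) ≈ 3.3.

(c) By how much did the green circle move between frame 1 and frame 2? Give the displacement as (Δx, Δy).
(0.2, -1.0)

The green circle was at (7.2, 3.1) in frame 1 and (7.4, 2.1) in frame 2.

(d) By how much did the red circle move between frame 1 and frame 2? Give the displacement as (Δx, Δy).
(-1.0, -2.2)

The red circle was at (8.7, 5.5) in frame 1 and (7.7, 3.3) in frame 2.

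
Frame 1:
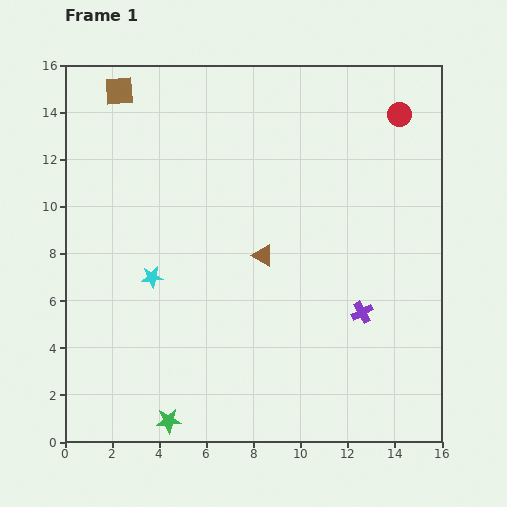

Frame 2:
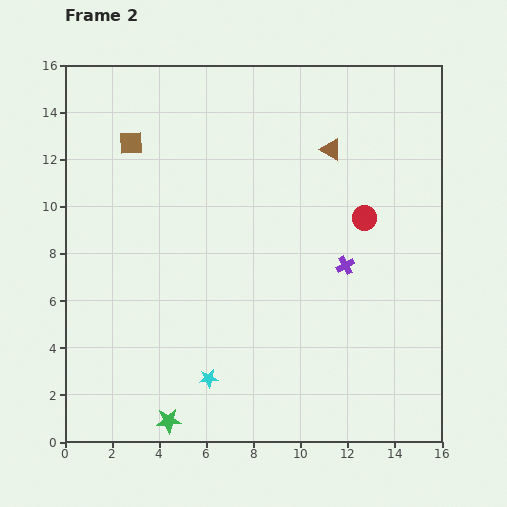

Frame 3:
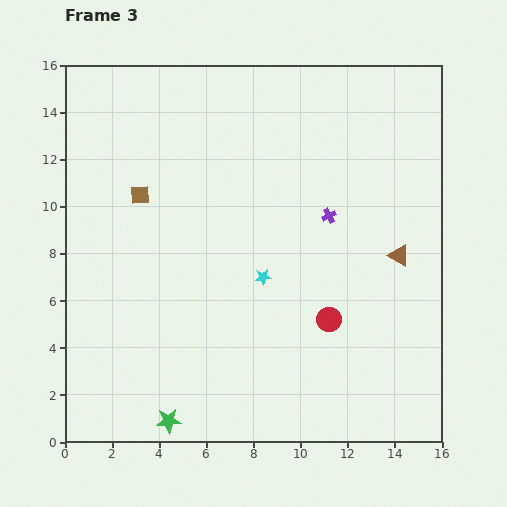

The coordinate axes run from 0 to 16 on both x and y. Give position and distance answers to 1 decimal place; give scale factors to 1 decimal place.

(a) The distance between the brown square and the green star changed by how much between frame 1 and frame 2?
-2.3

Distance in frame 1: 14.2. Distance in frame 2: 11.9.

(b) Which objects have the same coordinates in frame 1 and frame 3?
the green star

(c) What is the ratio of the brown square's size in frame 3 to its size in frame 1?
0.7×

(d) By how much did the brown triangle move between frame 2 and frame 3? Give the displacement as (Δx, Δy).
(2.9, -4.5)

The brown triangle was at (11.3, 12.4) in frame 2 and (14.2, 7.9) in frame 3.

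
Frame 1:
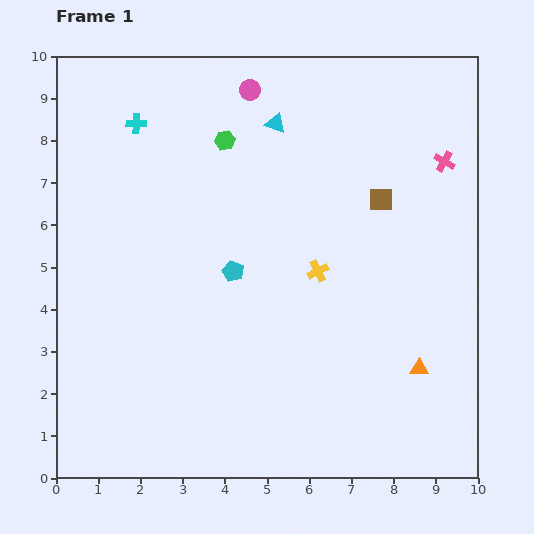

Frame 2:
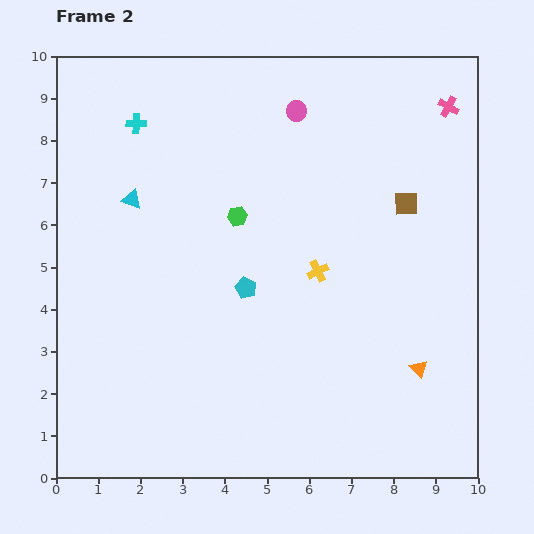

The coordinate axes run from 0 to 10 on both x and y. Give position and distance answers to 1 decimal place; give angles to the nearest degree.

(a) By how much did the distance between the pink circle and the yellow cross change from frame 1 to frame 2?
-0.8

Distance in frame 1: 4.6. Distance in frame 2: 3.8.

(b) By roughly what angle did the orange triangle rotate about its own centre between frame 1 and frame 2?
46° clockwise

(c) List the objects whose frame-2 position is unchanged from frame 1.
the orange triangle, the cyan cross, the yellow cross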